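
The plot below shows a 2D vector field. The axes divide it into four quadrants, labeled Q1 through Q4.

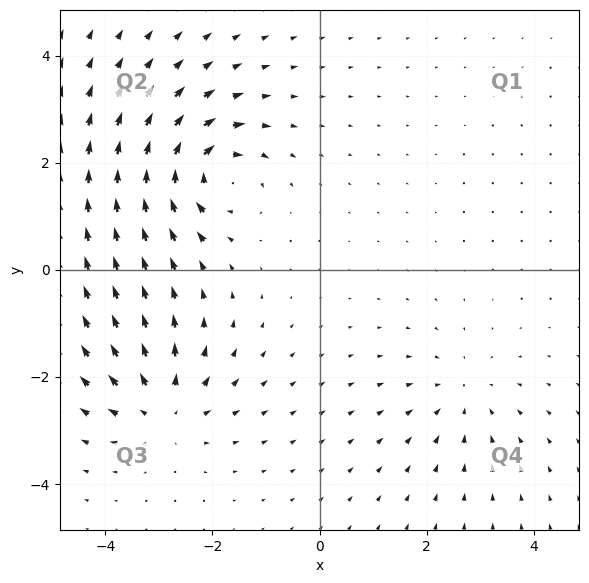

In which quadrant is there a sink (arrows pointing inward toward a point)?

Q4

The sink sits at approximately (2.7, -2.3), which lies in quadrant Q4. The divergence there is about -3, negative as expected for a sink.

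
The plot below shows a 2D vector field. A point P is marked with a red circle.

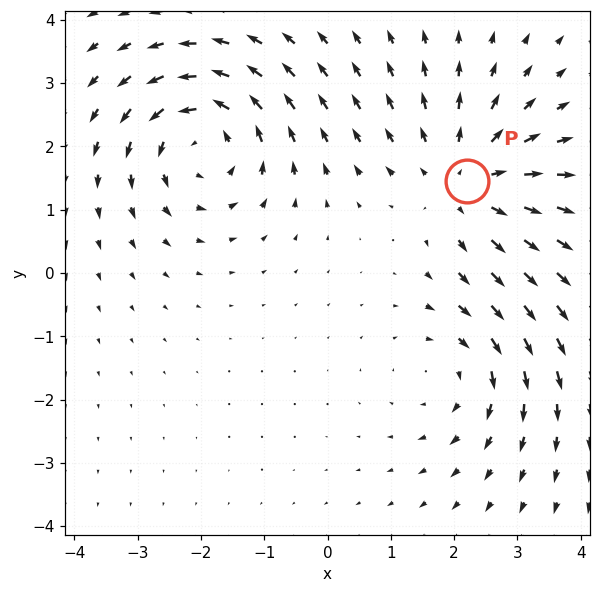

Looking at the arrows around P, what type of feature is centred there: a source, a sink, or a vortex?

source

At P (2.2, 1.5) the arrows spread outward. Divergence about +3, curl ≈0 — positive divergence with near-zero curl is a source.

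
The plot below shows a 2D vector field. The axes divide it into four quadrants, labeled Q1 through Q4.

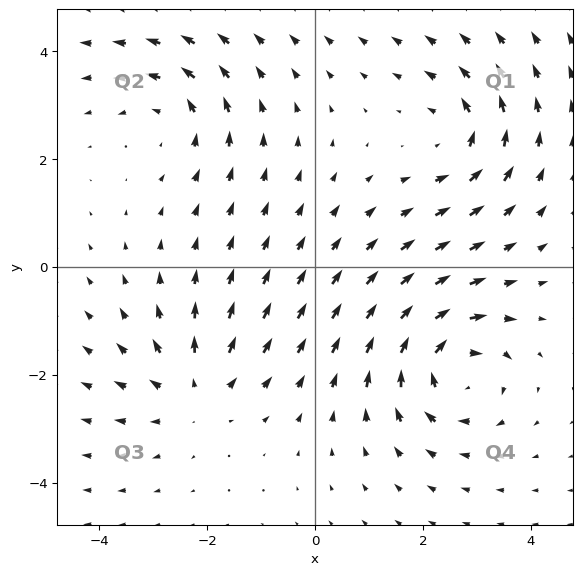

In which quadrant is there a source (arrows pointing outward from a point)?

Q3

The source sits at approximately (-2.2, -2.3), which lies in quadrant Q3. The divergence there is about +3, positive as expected for a source.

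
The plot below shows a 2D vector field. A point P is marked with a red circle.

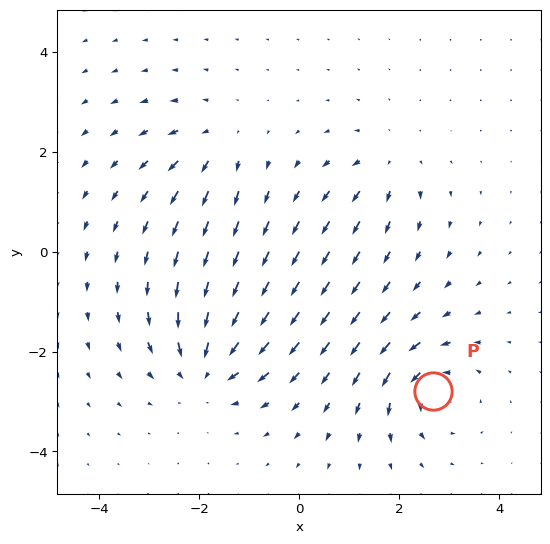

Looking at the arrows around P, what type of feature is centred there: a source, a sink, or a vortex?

vortex

At P (2.7, -2.8) the arrows circulate counterclockwise. Divergence ≈0, curl about +5 — near-zero divergence with nonzero curl is a vortex.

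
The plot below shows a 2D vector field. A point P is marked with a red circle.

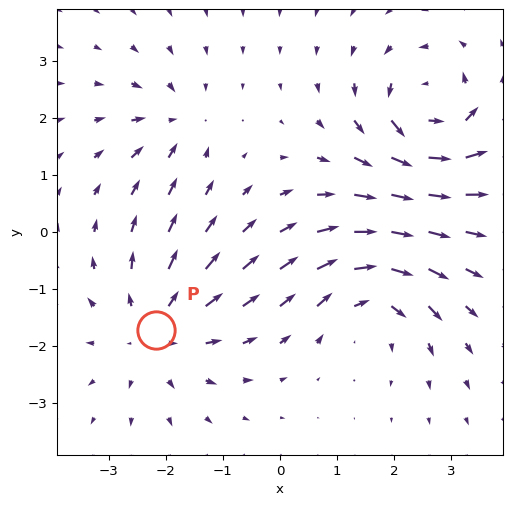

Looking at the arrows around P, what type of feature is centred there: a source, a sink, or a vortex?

source

At P (-2.2, -1.7) the arrows spread outward. Divergence about +4, curl ≈0 — positive divergence with near-zero curl is a source.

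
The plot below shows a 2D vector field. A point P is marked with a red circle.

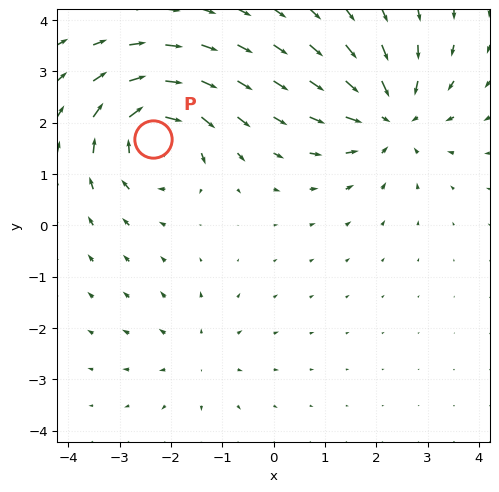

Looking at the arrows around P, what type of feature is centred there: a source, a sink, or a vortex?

vortex

At P (-2.3, 1.7) the arrows circulate clockwise. Divergence ≈0, curl about -7 — near-zero divergence with nonzero curl is a vortex.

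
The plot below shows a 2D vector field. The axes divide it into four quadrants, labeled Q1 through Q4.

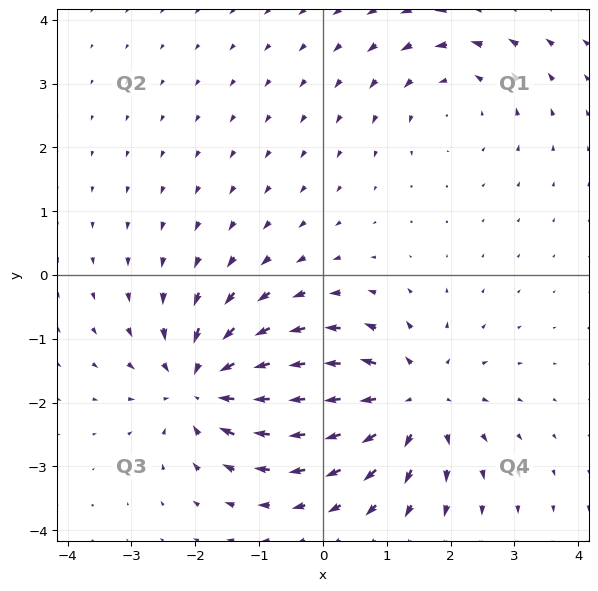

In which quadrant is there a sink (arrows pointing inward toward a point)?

The sink sits at approximately (-1.9, -1.7), which lies in quadrant Q3. The divergence there is about -5, negative as expected for a sink.

Q3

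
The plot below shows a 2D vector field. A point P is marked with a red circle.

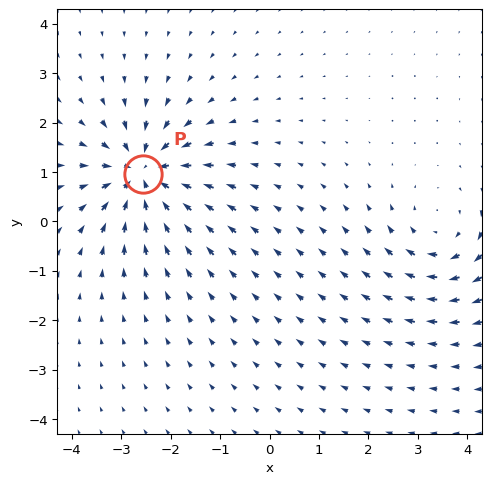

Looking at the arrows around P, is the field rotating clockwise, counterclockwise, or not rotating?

Near P at (-2.6, 1.0) the arrows show no circulation. The curl there is ≈0.

not rotating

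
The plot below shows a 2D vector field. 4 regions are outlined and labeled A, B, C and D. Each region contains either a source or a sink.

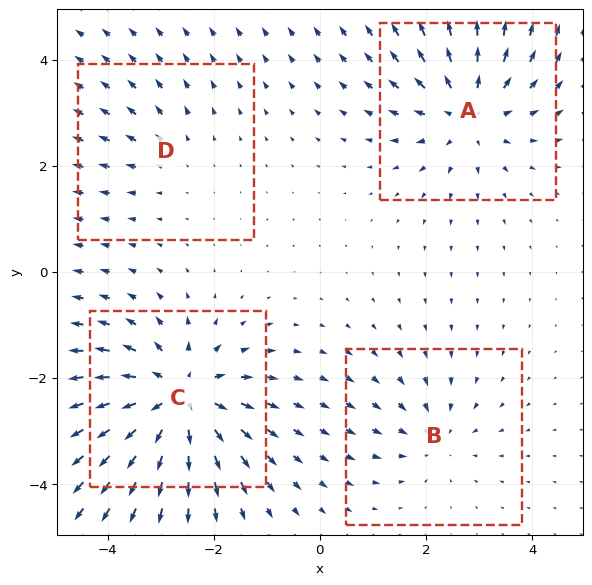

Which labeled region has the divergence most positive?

Divergence at each region's feature centre — A: about +5, B: about -3, C: about +7, D: about +2. Region C is most positive.

C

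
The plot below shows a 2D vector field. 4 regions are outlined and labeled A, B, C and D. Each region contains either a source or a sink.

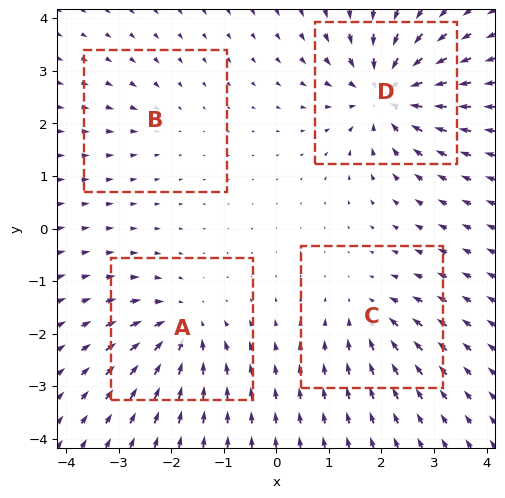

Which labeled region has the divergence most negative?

D

Divergence at each region's feature centre — A: about -6, B: about -2, C: about -4, D: about -8. Region D is most negative.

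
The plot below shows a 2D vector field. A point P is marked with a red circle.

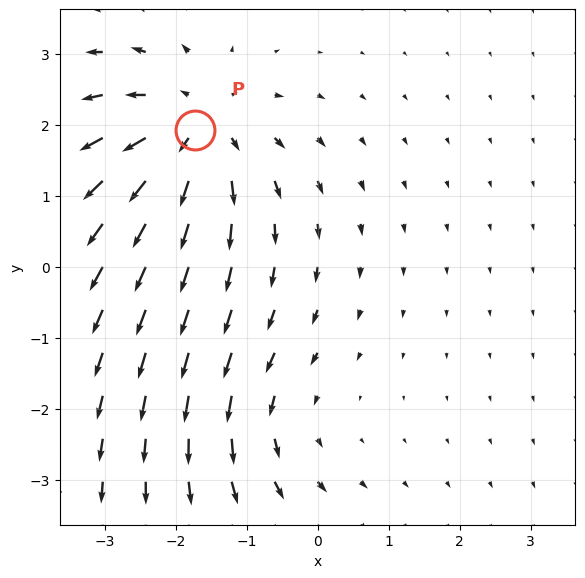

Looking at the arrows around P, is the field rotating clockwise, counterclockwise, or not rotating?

not rotating

Near P at (-1.7, 1.9) the arrows show no circulation. The curl there is ≈0.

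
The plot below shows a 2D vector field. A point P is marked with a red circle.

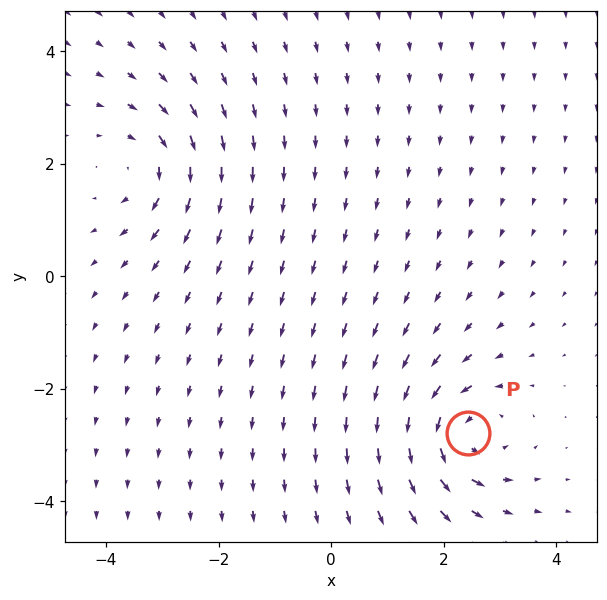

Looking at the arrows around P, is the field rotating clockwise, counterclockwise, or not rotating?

counterclockwise

Near P at (2.4, -2.8) the arrows circulate counterclockwise. The curl (z-component) there is about +4; positive curl means counterclockwise rotation.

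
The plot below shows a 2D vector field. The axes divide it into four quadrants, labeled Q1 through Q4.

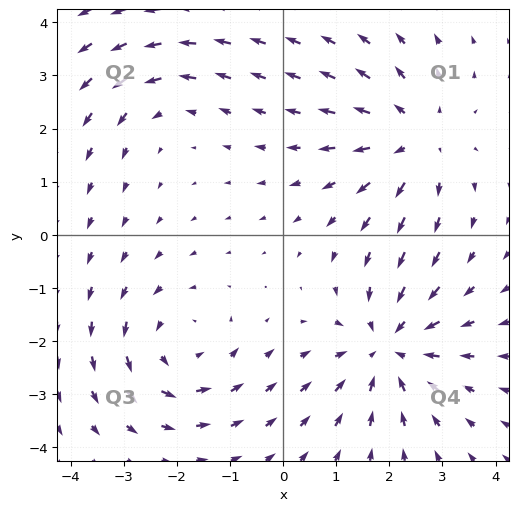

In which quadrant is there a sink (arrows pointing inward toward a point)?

The sink sits at approximately (2.0, -2.1), which lies in quadrant Q4. The divergence there is about -4, negative as expected for a sink.

Q4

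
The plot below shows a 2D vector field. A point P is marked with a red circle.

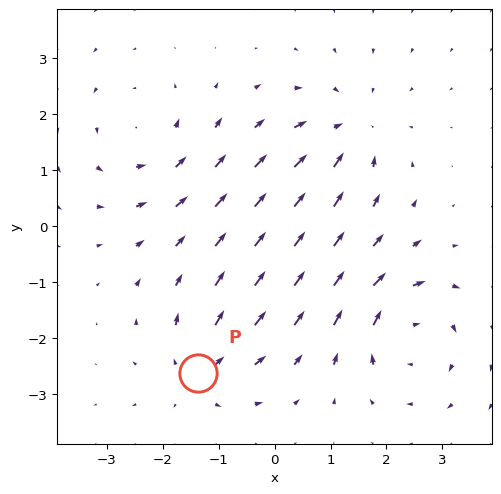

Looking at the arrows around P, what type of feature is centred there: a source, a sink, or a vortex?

At P (-1.4, -2.6) the arrows spread outward. Divergence about +5, curl ≈0 — positive divergence with near-zero curl is a source.

source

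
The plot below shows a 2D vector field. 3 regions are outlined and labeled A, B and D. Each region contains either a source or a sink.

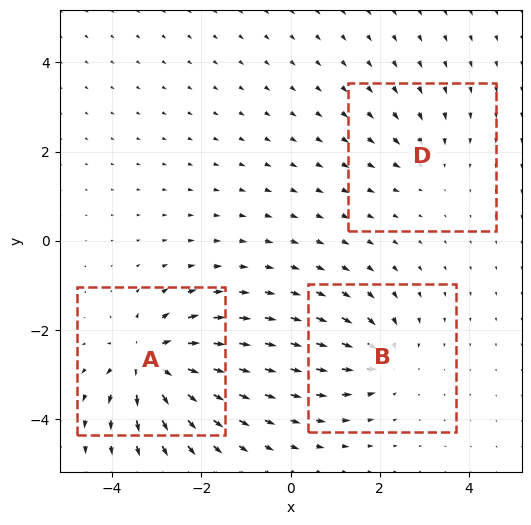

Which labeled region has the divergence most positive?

A

Divergence at each region's feature centre — A: about +6, B: about -4, D: about -2. Region A is most positive.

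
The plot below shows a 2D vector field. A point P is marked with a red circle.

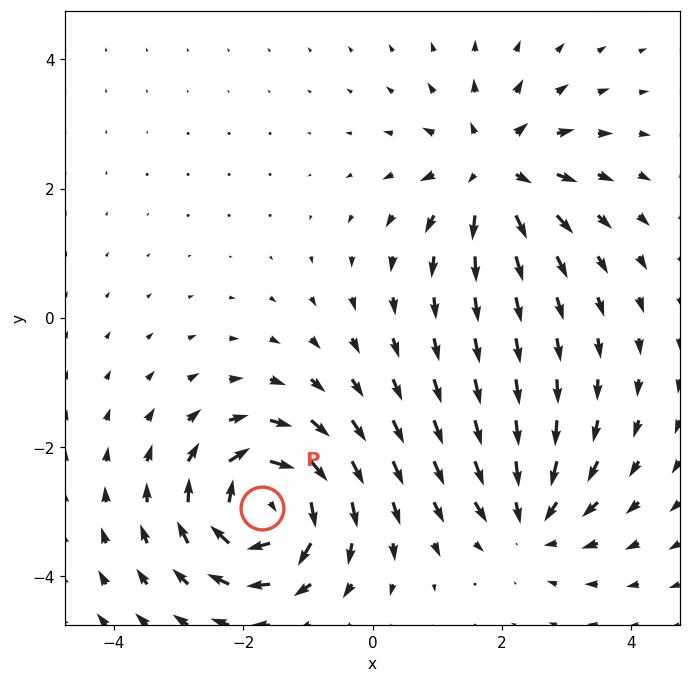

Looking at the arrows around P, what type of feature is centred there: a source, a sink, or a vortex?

vortex

At P (-1.7, -2.9) the arrows circulate clockwise. Divergence ≈0, curl about -7 — near-zero divergence with nonzero curl is a vortex.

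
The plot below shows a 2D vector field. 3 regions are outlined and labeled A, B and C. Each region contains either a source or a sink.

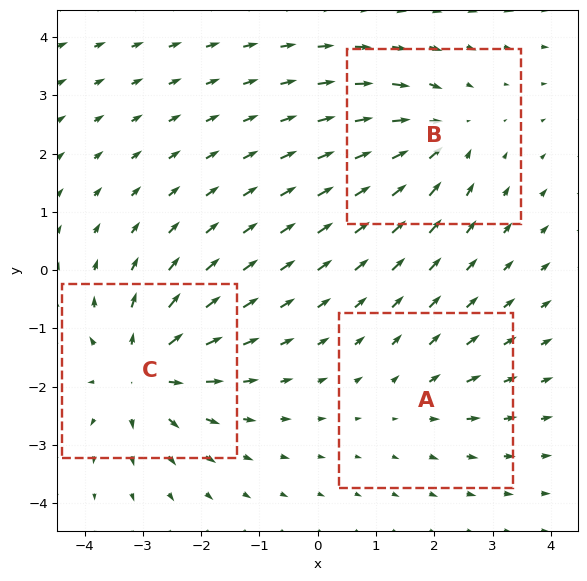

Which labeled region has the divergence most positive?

C

Divergence at each region's feature centre — A: about +2, B: about -3, C: about +5. Region C is most positive.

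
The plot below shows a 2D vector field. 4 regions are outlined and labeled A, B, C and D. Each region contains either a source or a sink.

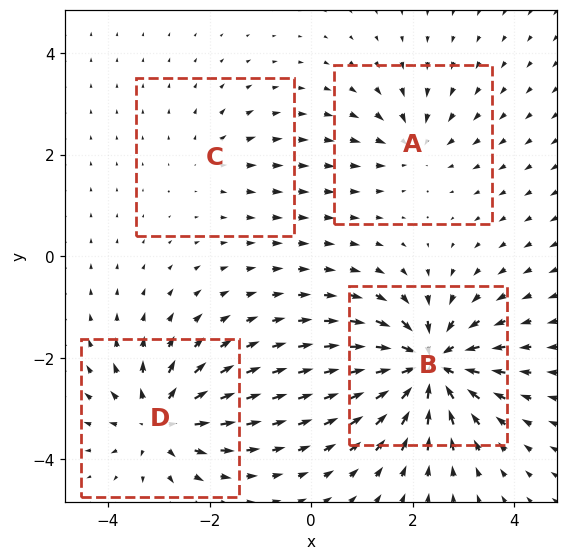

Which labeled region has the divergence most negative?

B

Divergence at each region's feature centre — A: about -4, B: about -9, C: about +2, D: about +6. Region B is most negative.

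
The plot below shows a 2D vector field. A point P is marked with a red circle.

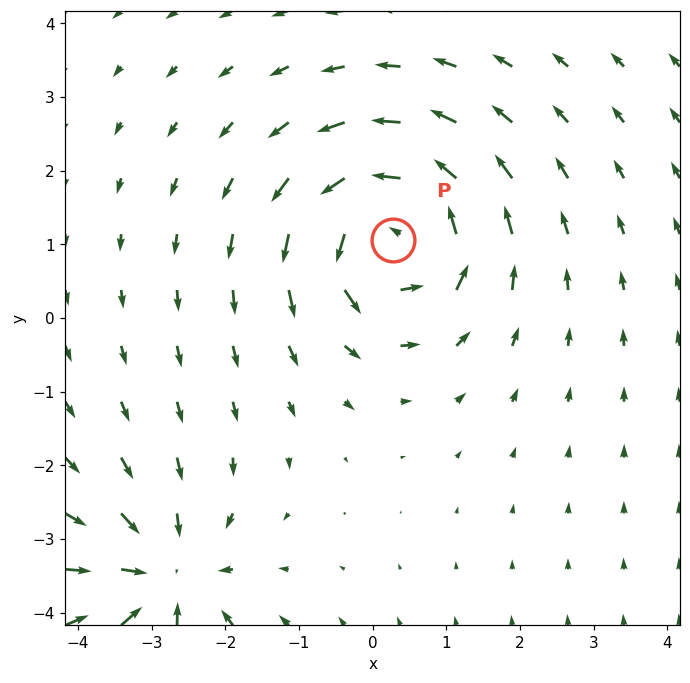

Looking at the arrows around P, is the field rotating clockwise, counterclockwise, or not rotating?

Near P at (0.3, 1.1) the arrows circulate counterclockwise. The curl (z-component) there is about +5; positive curl means counterclockwise rotation.

counterclockwise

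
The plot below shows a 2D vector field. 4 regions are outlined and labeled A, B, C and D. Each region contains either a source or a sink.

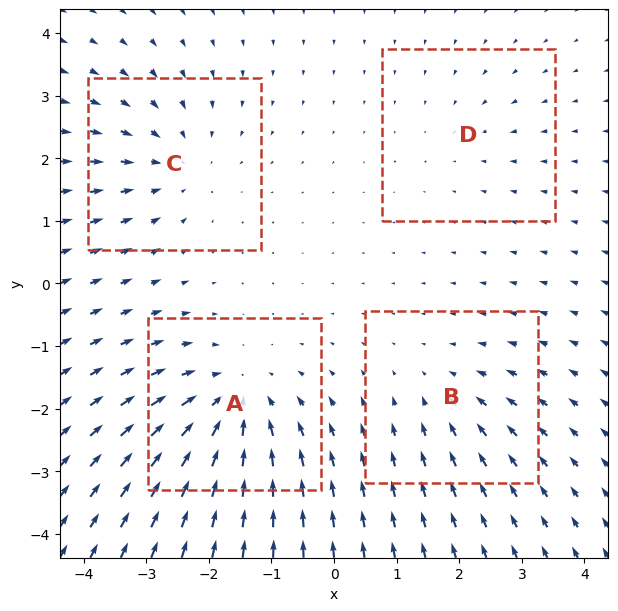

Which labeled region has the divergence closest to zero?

D

Divergence at each region's feature centre — A: about -6, B: about -3, C: about -4, D: about -2. Region D is closest to zero.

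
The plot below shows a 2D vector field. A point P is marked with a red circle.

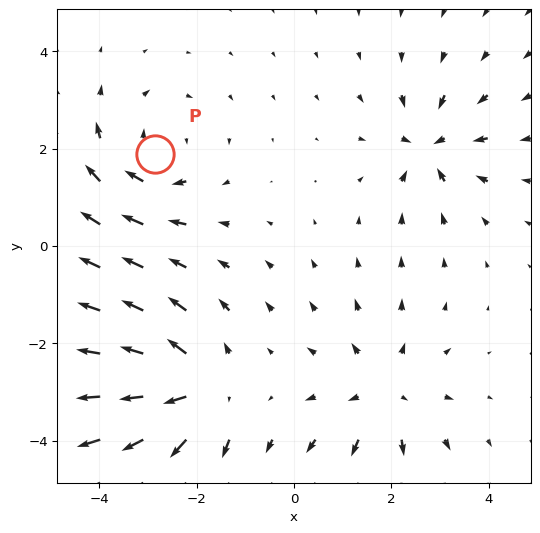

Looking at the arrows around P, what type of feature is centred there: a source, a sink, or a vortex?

vortex

At P (-2.8, 1.9) the arrows circulate clockwise. Divergence ≈0, curl about -4 — near-zero divergence with nonzero curl is a vortex.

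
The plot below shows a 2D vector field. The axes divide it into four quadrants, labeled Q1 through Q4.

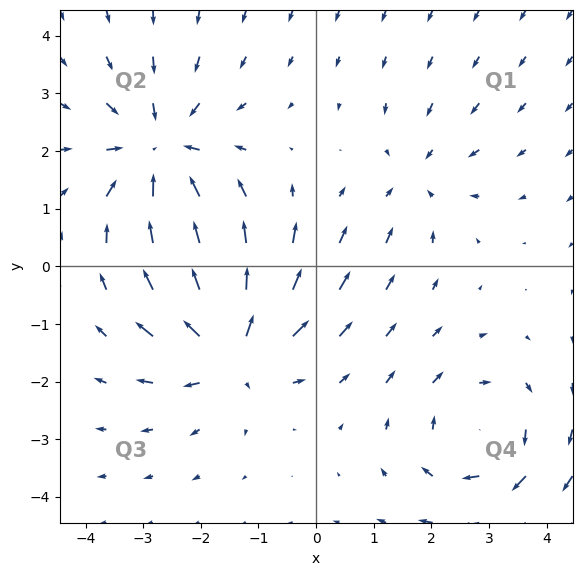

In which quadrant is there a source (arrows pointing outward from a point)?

The source sits at approximately (-1.5, -1.4), which lies in quadrant Q3. The divergence there is about +6, positive as expected for a source.

Q3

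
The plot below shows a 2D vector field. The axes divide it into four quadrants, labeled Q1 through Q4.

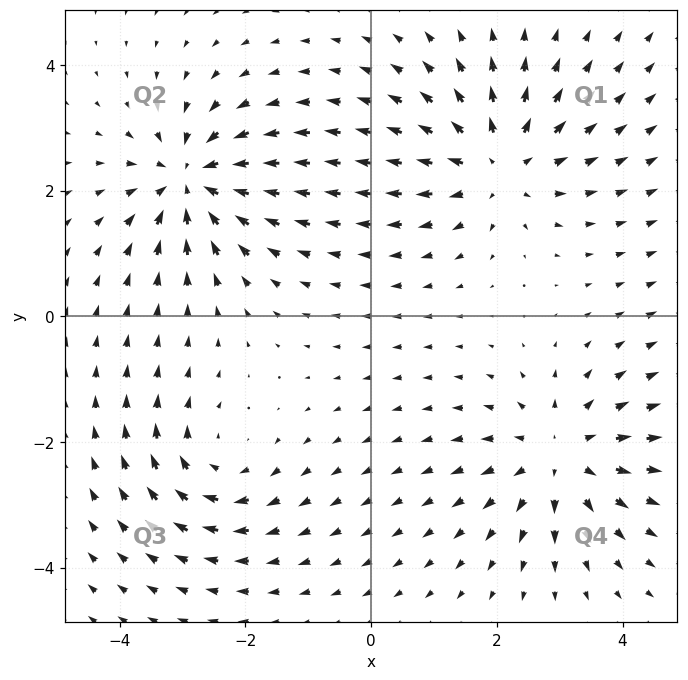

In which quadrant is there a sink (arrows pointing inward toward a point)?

The sink sits at approximately (-2.9, 2.2), which lies in quadrant Q2. The divergence there is about -6, negative as expected for a sink.

Q2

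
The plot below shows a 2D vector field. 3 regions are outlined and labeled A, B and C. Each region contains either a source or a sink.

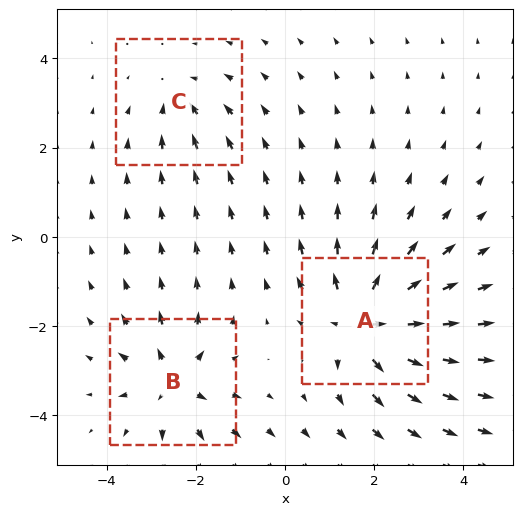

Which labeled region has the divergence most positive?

A

Divergence at each region's feature centre — A: about +6, B: about +4, C: about -2. Region A is most positive.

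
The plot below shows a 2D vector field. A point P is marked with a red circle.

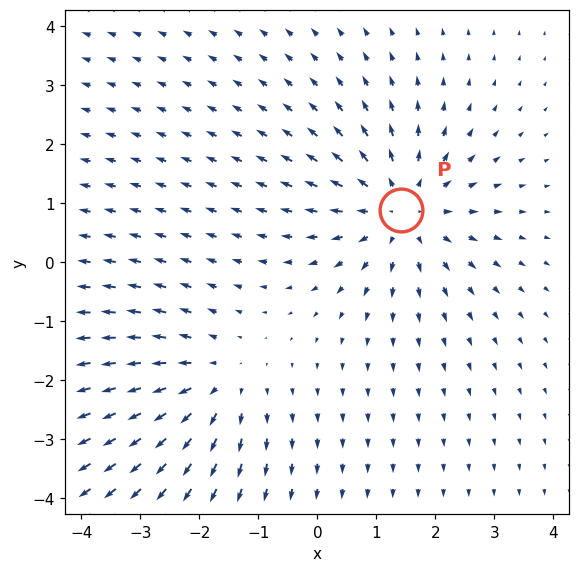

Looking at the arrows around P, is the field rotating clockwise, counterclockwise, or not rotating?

not rotating

Near P at (1.4, 0.9) the arrows show no circulation. The curl there is ≈0.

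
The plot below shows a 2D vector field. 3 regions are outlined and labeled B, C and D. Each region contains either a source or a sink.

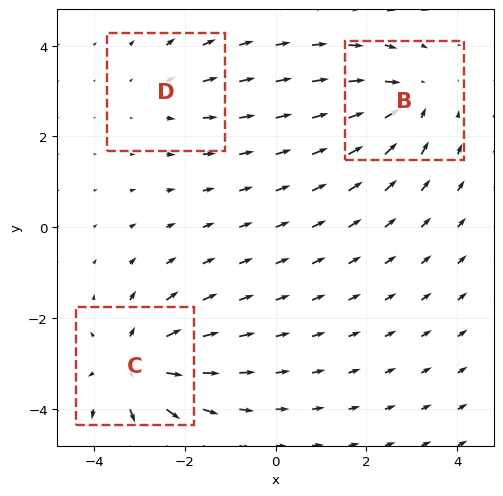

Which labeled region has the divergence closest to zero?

D

Divergence at each region's feature centre — B: about -3, C: about +4, D: about +2. Region D is closest to zero.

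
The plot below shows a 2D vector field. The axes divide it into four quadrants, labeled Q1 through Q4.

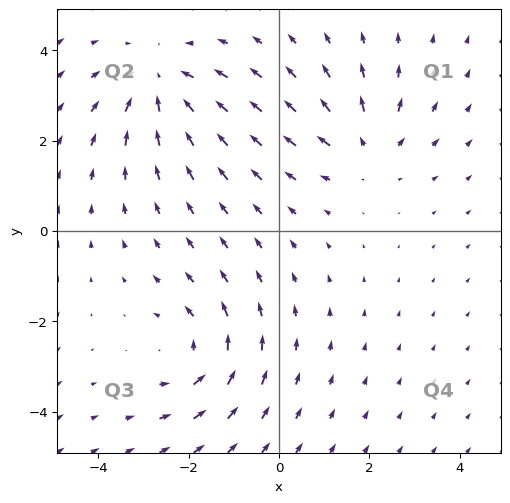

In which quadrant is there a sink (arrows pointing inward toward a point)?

The sink sits at approximately (-2.6, 3.3), which lies in quadrant Q2. The divergence there is about -3, negative as expected for a sink.

Q2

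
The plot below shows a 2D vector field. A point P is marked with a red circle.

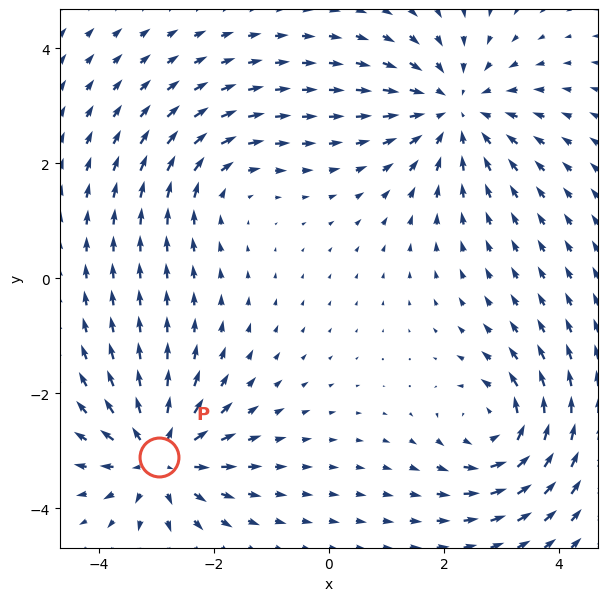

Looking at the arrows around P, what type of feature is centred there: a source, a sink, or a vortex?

source

At P (-3.0, -3.1) the arrows spread outward. Divergence about +6, curl ≈0 — positive divergence with near-zero curl is a source.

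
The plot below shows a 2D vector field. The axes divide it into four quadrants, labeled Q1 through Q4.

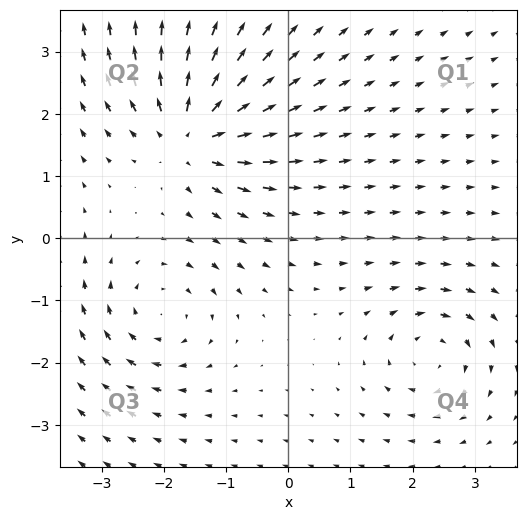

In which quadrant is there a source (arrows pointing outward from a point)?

Q2

The source sits at approximately (-1.5, 1.7), which lies in quadrant Q2. The divergence there is about +5, positive as expected for a source.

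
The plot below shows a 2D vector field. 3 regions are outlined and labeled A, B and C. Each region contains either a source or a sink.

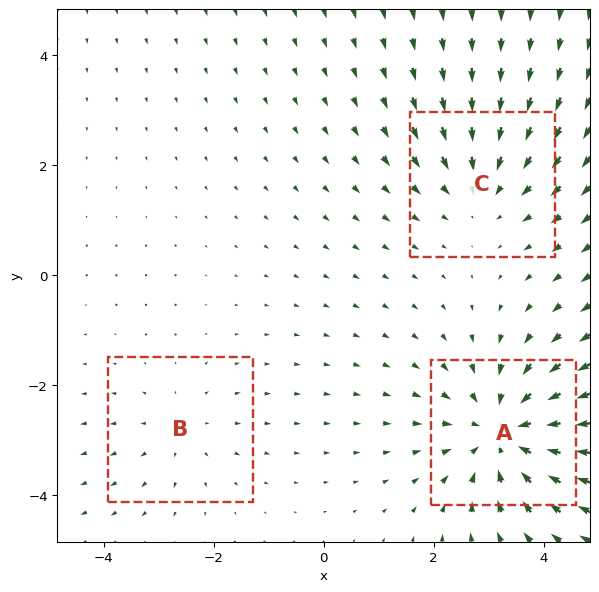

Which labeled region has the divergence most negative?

A

Divergence at each region's feature centre — A: about -4, B: about +2, C: about -3. Region A is most negative.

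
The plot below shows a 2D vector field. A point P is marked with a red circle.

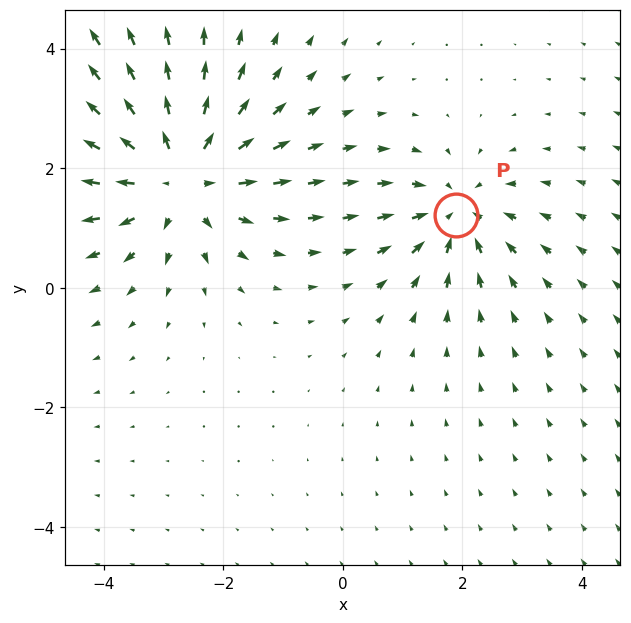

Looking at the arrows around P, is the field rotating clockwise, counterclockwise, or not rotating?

Near P at (1.9, 1.2) the arrows show no circulation. The curl there is ≈0.

not rotating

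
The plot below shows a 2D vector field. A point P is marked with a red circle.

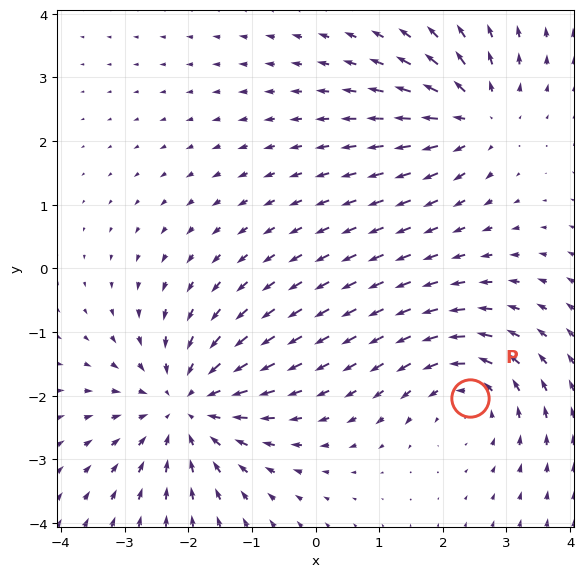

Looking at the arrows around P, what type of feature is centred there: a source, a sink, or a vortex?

At P (2.4, -2.0) the arrows circulate counterclockwise. Divergence ≈0, curl about +4 — near-zero divergence with nonzero curl is a vortex.

vortex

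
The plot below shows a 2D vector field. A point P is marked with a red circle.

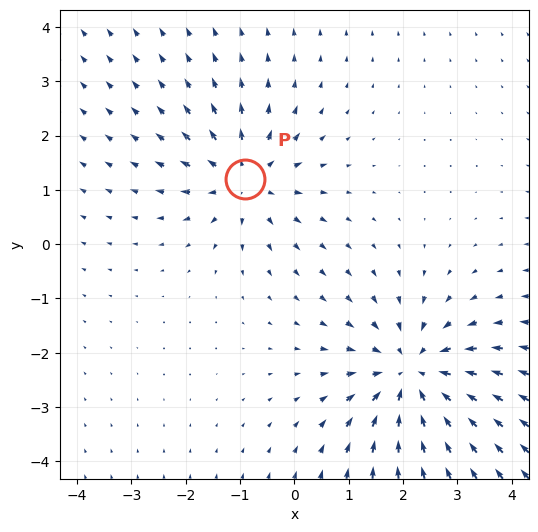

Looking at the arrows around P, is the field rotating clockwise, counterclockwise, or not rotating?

Near P at (-0.9, 1.2) the arrows show no circulation. The curl there is ≈0.

not rotating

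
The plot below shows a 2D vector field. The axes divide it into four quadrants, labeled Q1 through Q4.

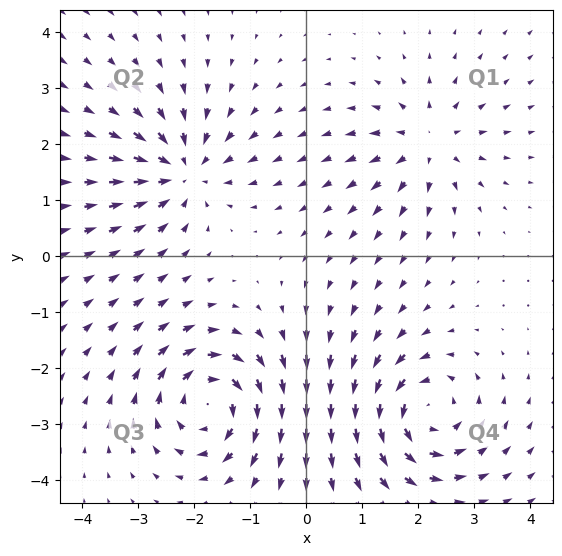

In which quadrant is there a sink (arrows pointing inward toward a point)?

Q2

The sink sits at approximately (-2.2, 1.5), which lies in quadrant Q2. The divergence there is about -4, negative as expected for a sink.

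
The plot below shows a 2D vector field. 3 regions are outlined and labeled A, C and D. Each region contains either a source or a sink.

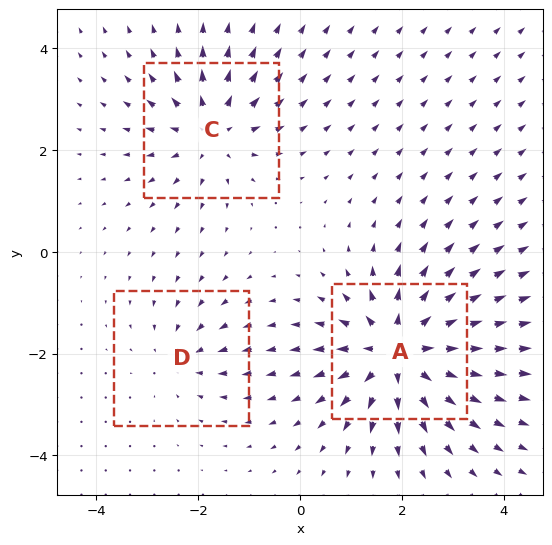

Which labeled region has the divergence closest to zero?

D

Divergence at each region's feature centre — A: about +6, C: about +4, D: about -2. Region D is closest to zero.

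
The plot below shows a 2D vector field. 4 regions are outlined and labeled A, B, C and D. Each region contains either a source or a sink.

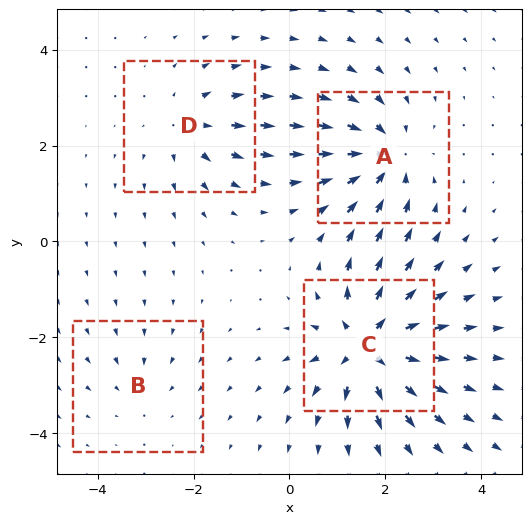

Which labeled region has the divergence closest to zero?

Divergence at each region's feature centre — A: about -6, B: about -2, C: about +8, D: about +4. Region B is closest to zero.

B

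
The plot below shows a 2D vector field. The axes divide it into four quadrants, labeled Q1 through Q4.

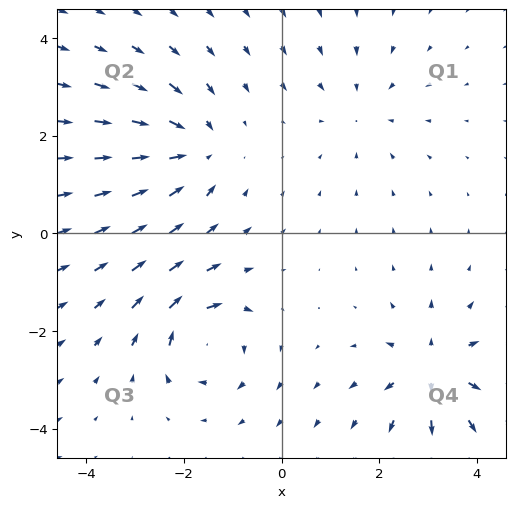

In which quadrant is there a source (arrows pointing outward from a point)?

The source sits at approximately (3.1, -2.8), which lies in quadrant Q4. The divergence there is about +6, positive as expected for a source.

Q4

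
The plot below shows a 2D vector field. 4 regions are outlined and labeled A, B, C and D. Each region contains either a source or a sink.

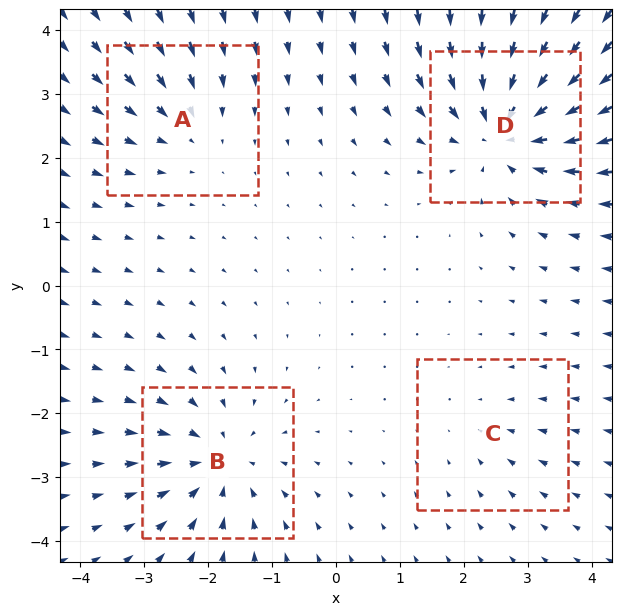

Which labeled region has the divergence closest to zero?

C

Divergence at each region's feature centre — A: about -4, B: about -6, C: about -2, D: about -8. Region C is closest to zero.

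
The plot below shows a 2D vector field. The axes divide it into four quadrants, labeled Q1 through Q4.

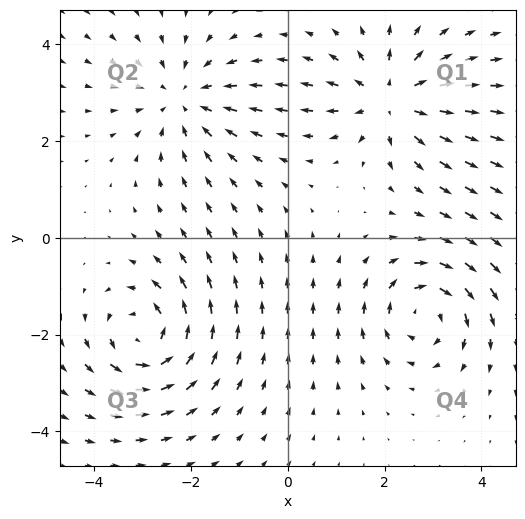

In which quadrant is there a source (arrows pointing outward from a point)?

Q1

The source sits at approximately (2.1, 2.9), which lies in quadrant Q1. The divergence there is about +5, positive as expected for a source.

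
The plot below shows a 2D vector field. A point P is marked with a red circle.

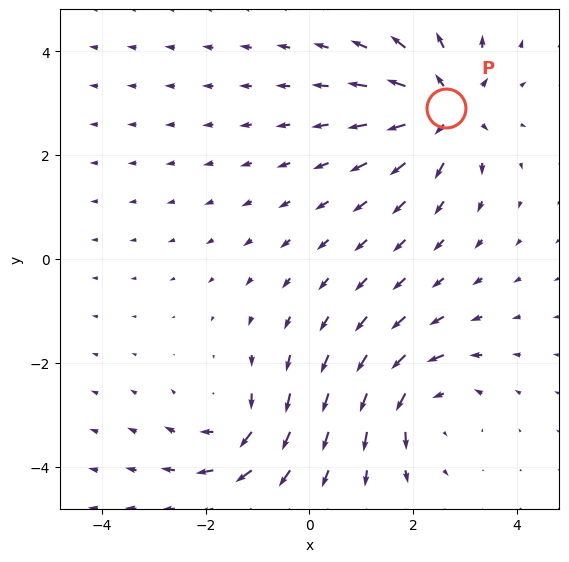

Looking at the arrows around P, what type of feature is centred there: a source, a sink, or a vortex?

source

At P (2.6, 2.9) the arrows spread outward. Divergence about +5, curl ≈0 — positive divergence with near-zero curl is a source.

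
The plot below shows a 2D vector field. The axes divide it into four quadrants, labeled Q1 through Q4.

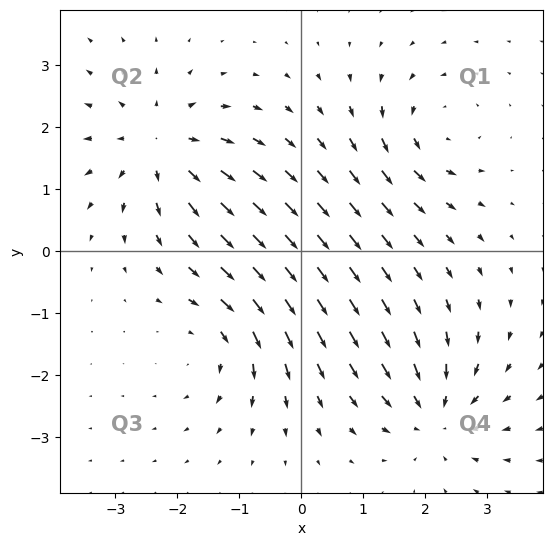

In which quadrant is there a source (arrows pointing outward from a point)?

Q2

The source sits at approximately (-2.3, 1.7), which lies in quadrant Q2. The divergence there is about +4, positive as expected for a source.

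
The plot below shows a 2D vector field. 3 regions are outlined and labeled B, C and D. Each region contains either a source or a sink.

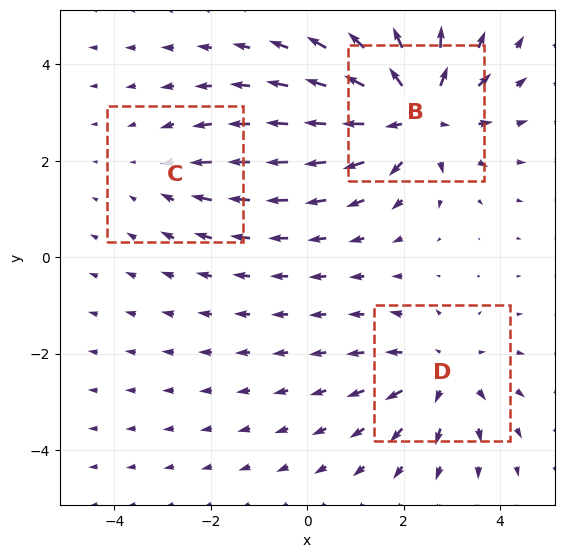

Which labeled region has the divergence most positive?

B

Divergence at each region's feature centre — B: about +5, C: about -2, D: about +3. Region B is most positive.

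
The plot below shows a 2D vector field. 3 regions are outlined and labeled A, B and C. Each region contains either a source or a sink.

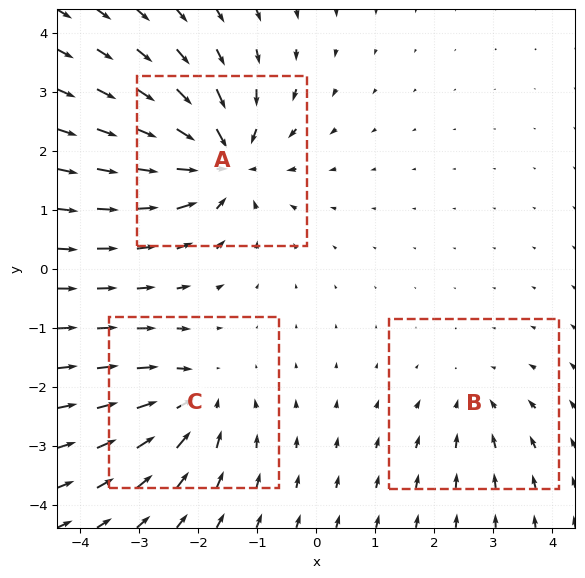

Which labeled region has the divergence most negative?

Divergence at each region's feature centre — A: about -5, B: about -2, C: about -3. Region A is most negative.

A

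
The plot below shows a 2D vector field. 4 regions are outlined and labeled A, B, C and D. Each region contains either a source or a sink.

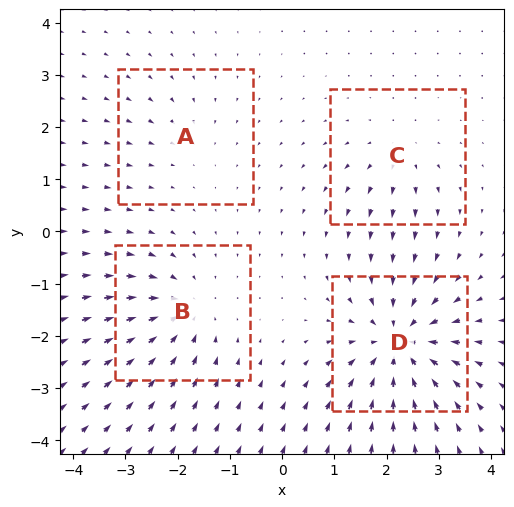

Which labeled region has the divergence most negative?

D

Divergence at each region's feature centre — A: about -2, B: about -5, C: about +4, D: about -8. Region D is most negative.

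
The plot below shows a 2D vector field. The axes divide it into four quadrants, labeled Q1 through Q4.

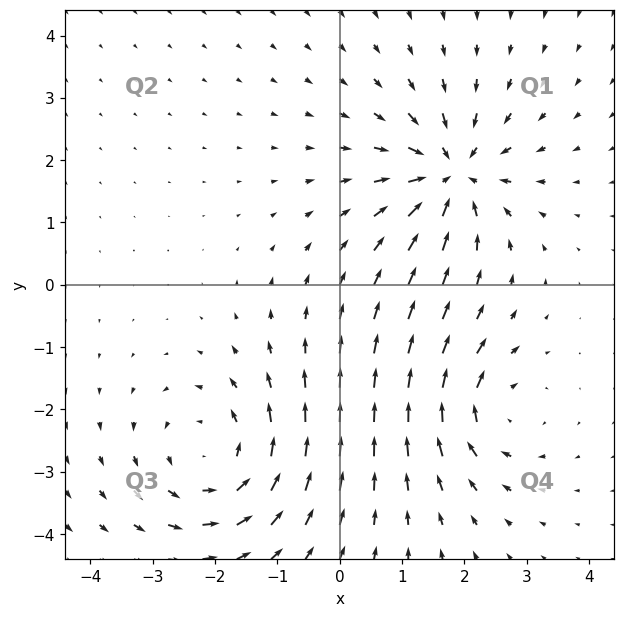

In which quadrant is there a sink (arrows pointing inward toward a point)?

Q1

The sink sits at approximately (1.8, 1.8), which lies in quadrant Q1. The divergence there is about -6, negative as expected for a sink.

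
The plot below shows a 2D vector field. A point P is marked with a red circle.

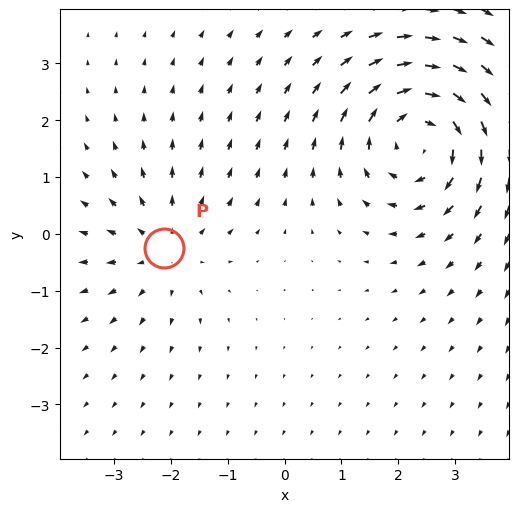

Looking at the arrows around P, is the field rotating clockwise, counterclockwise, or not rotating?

not rotating

Near P at (-2.1, -0.2) the arrows show no circulation. The curl there is ≈0.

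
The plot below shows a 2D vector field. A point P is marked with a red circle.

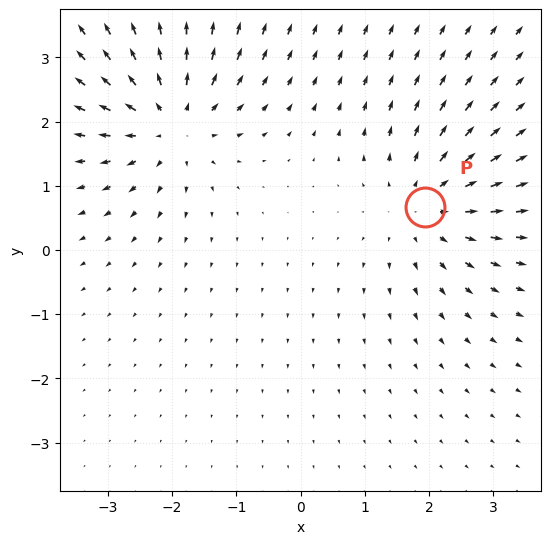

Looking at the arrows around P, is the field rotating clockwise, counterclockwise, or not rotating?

Near P at (1.9, 0.7) the arrows show no circulation. The curl there is ≈0.

not rotating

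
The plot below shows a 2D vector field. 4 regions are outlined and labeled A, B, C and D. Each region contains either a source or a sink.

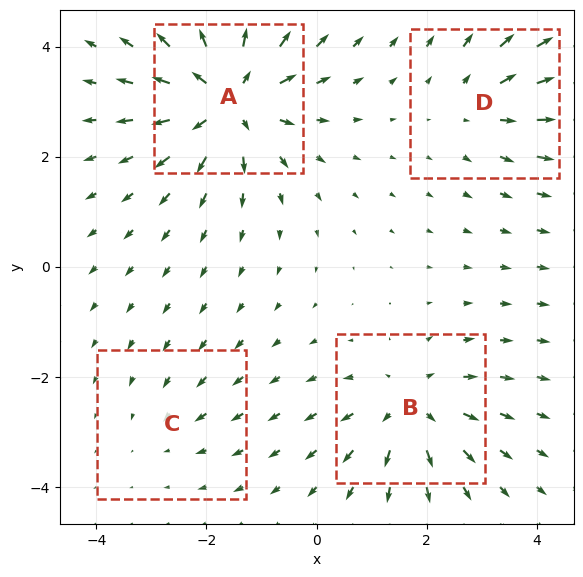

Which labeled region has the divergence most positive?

Divergence at each region's feature centre — A: about +7, B: about +5, C: about -2, D: about +3. Region A is most positive.

A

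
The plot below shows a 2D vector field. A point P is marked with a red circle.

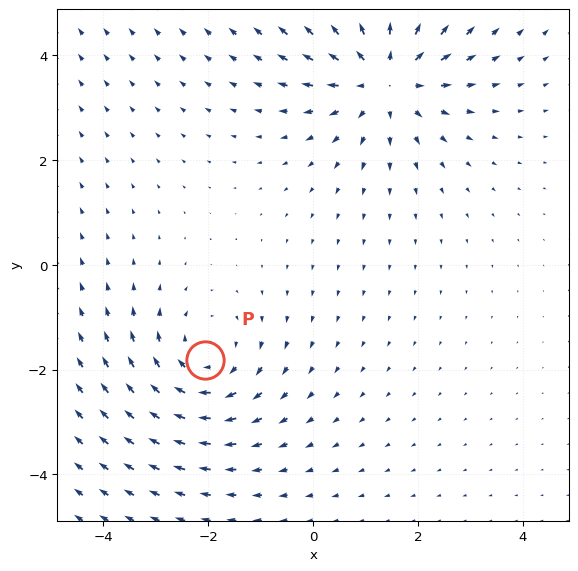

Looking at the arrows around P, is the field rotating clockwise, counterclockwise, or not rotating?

Near P at (-2.1, -1.8) the arrows circulate clockwise. The curl (z-component) there is about -3; negative curl means clockwise rotation.

clockwise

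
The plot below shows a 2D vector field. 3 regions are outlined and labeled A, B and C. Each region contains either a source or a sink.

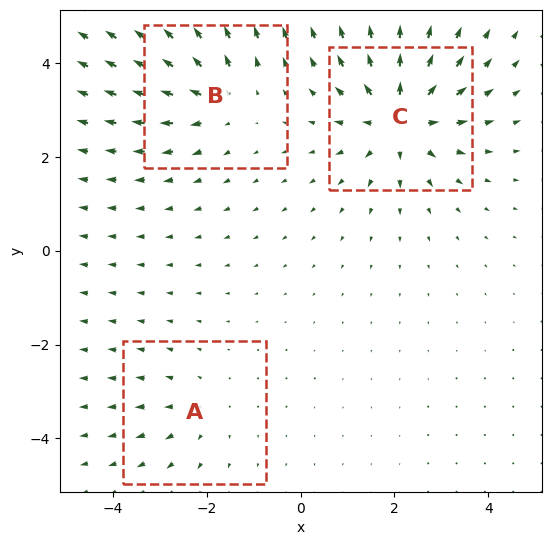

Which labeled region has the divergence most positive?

C

Divergence at each region's feature centre — A: about +2, B: about +3, C: about +5. Region C is most positive.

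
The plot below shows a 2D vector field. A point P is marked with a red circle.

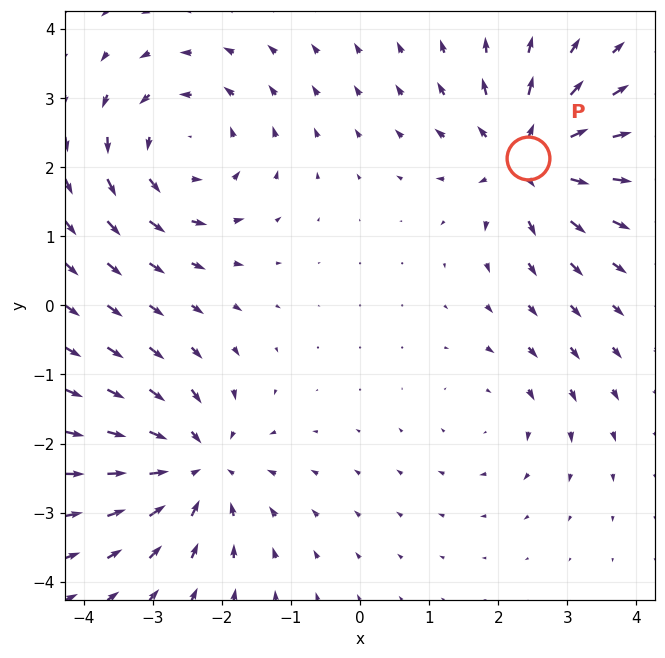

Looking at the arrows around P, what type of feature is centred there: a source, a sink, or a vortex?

At P (2.4, 2.1) the arrows spread outward. Divergence about +6, curl ≈0 — positive divergence with near-zero curl is a source.

source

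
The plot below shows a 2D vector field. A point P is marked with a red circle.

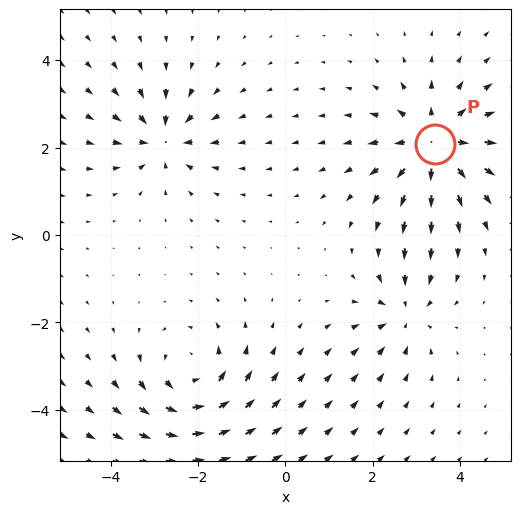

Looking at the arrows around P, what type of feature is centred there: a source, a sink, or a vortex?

source

At P (3.4, 2.1) the arrows spread outward. Divergence about +5, curl ≈0 — positive divergence with near-zero curl is a source.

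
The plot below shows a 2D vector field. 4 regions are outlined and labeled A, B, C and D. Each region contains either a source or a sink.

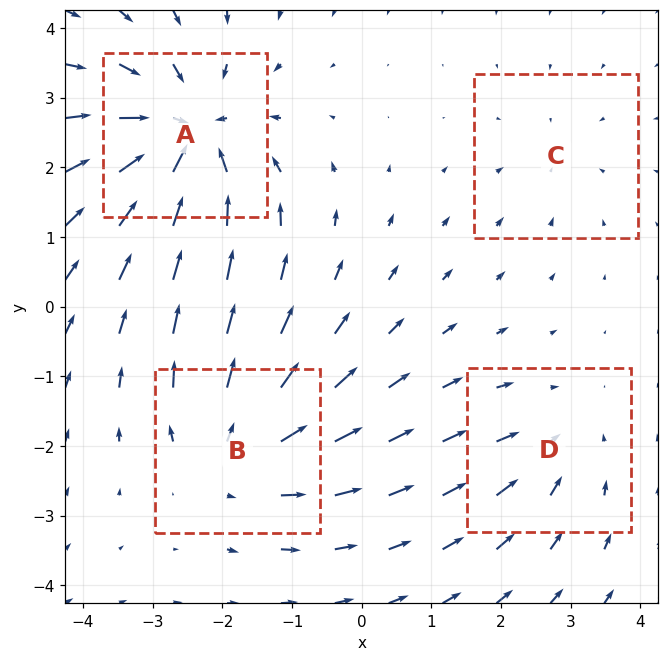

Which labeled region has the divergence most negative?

Divergence at each region's feature centre — A: about -7, B: about +5, C: about -2, D: about -3. Region A is most negative.

A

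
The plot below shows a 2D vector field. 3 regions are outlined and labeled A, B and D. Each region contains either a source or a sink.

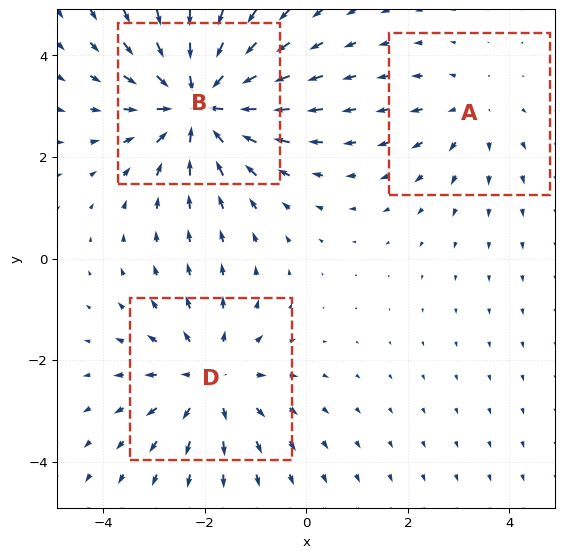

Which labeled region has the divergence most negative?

Divergence at each region's feature centre — A: about +2, B: about -5, D: about +3. Region B is most negative.

B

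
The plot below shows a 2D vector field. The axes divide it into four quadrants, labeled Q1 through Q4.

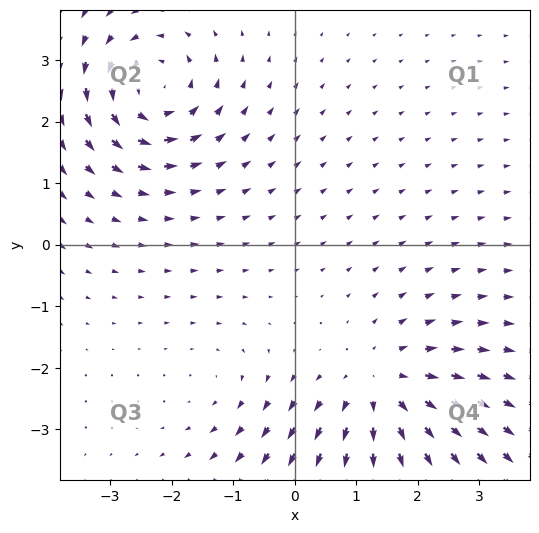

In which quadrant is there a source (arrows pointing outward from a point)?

The source sits at approximately (1.4, -2.3), which lies in quadrant Q4. The divergence there is about +4, positive as expected for a source.

Q4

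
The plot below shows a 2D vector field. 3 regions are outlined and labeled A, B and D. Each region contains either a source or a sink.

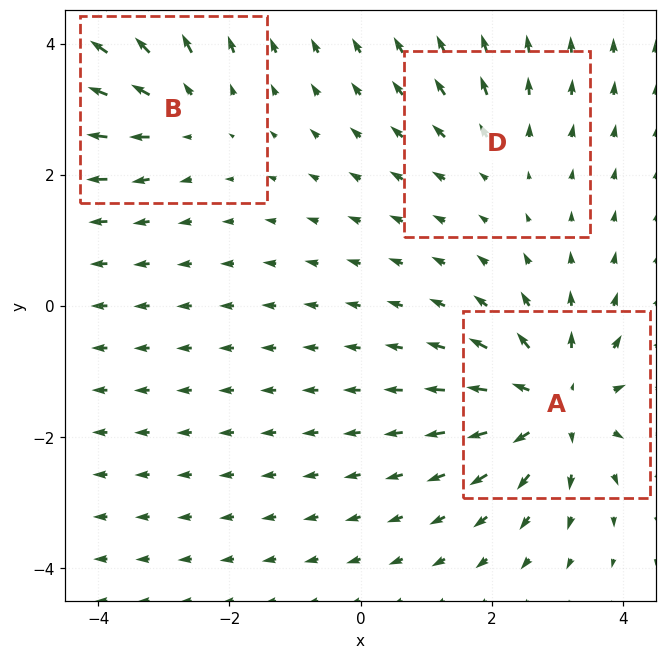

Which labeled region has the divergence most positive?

A

Divergence at each region's feature centre — A: about +5, B: about +3, D: about +2. Region A is most positive.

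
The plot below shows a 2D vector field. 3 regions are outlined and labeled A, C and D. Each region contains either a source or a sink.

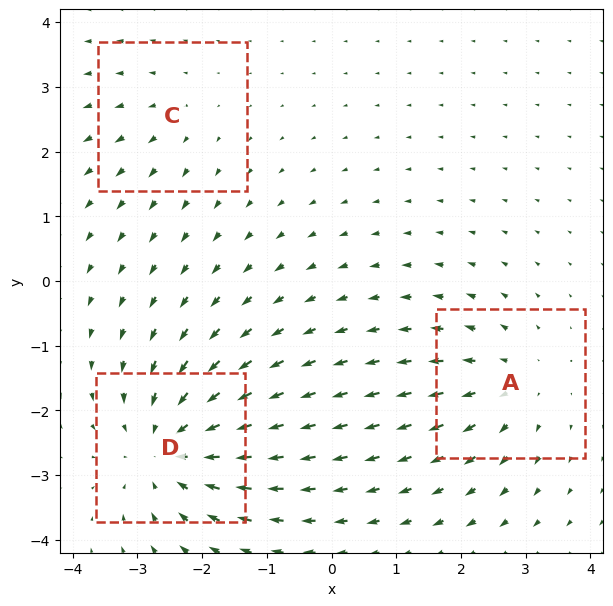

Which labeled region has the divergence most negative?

D

Divergence at each region's feature centre — A: about +3, C: about +2, D: about -4. Region D is most negative.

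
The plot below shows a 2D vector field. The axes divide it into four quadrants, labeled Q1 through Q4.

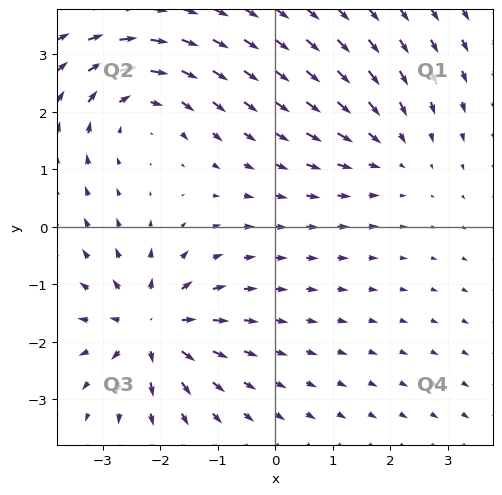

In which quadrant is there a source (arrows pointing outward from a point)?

The source sits at approximately (-2.2, -1.8), which lies in quadrant Q3. The divergence there is about +5, positive as expected for a source.

Q3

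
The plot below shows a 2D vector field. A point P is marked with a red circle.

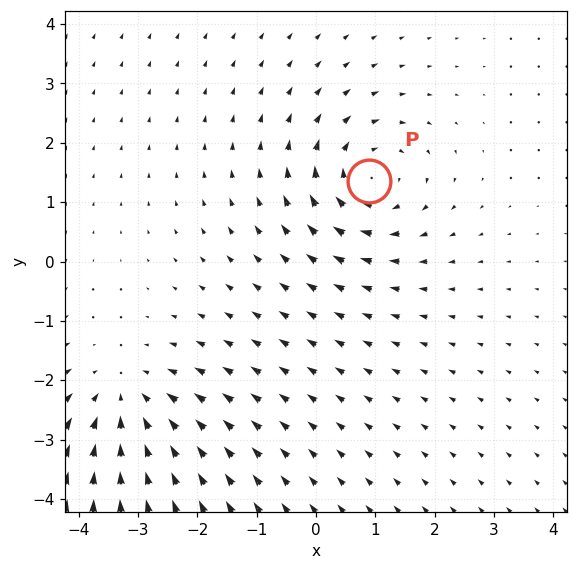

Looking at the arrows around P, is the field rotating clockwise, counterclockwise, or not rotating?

Near P at (0.9, 1.4) the arrows circulate clockwise. The curl (z-component) there is about -5; negative curl means clockwise rotation.

clockwise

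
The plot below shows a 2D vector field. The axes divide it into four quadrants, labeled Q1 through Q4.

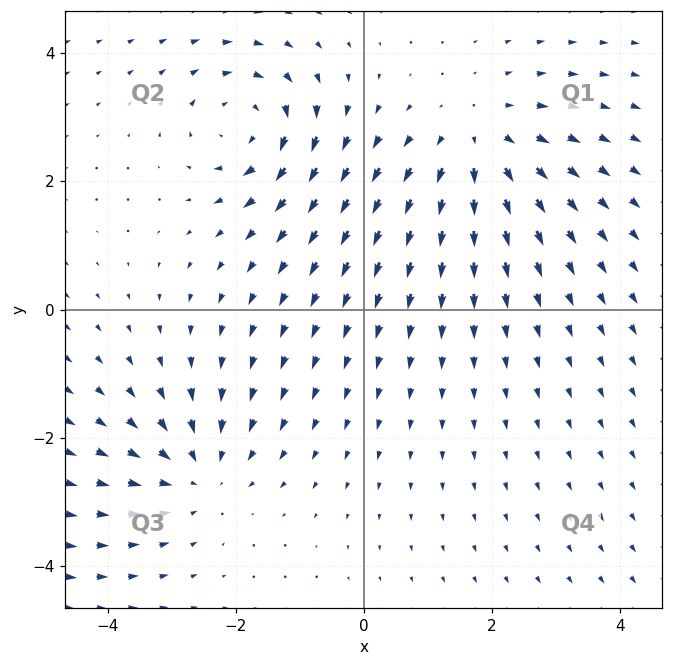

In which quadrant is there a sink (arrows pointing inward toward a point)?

The sink sits at approximately (-2.6, -2.5), which lies in quadrant Q3. The divergence there is about -3, negative as expected for a sink.

Q3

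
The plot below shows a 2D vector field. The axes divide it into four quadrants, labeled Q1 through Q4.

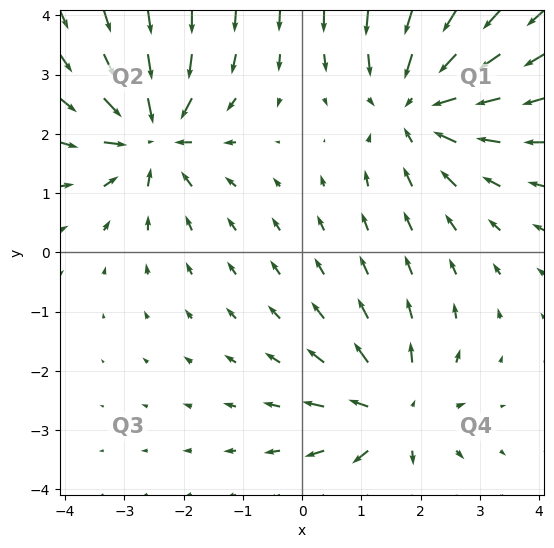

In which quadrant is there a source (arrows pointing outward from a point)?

The source sits at approximately (1.6, -2.7), which lies in quadrant Q4. The divergence there is about +3, positive as expected for a source.

Q4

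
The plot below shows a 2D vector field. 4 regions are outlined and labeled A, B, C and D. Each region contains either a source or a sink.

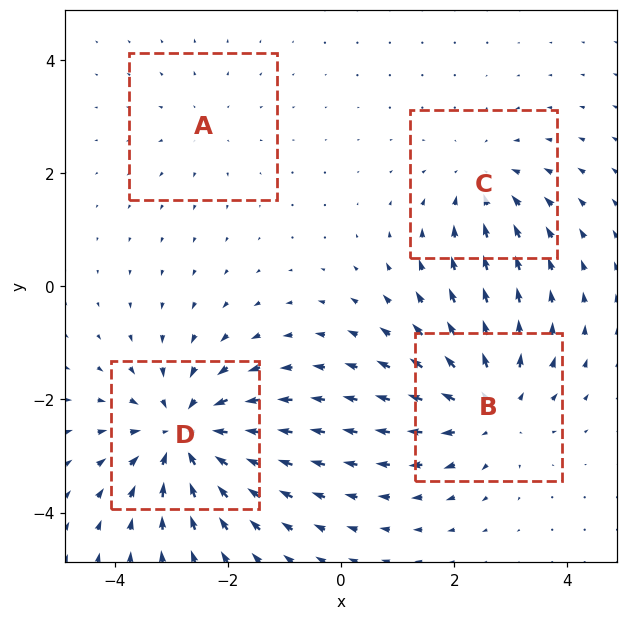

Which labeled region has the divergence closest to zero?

Divergence at each region's feature centre — A: about +2, B: about +5, C: about -3, D: about -6. Region A is closest to zero.

A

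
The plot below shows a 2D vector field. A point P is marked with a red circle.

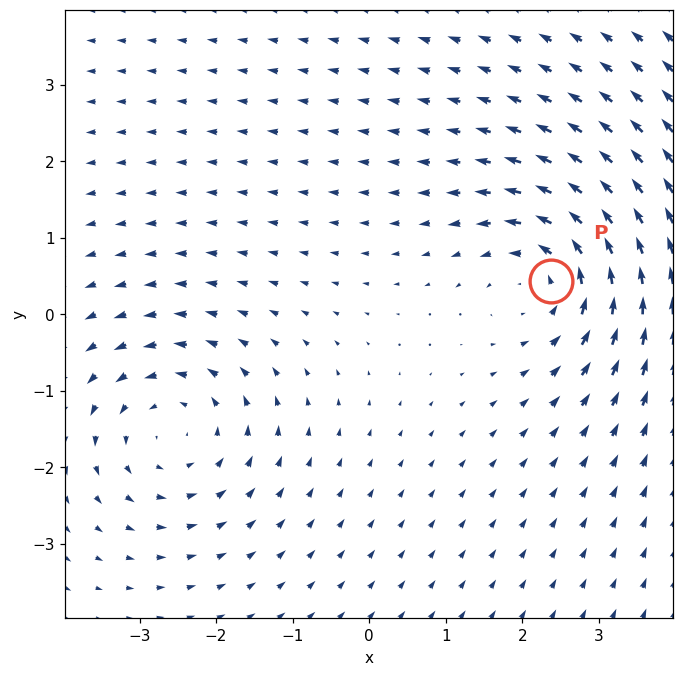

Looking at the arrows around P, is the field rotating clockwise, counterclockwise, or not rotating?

Near P at (2.4, 0.4) the arrows circulate counterclockwise. The curl (z-component) there is about +5; positive curl means counterclockwise rotation.

counterclockwise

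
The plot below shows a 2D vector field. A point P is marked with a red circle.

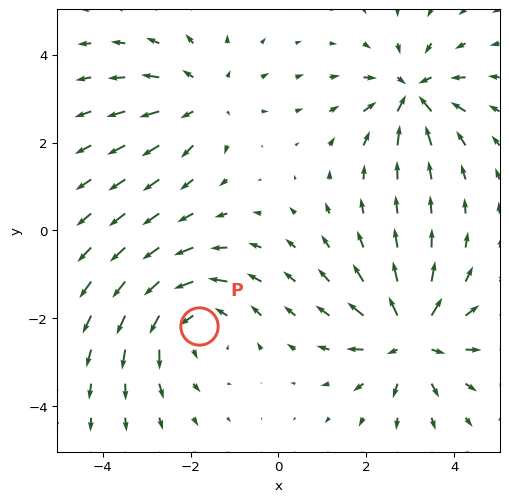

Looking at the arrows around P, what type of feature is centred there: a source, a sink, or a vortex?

At P (-1.8, -2.2) the arrows circulate counterclockwise. Divergence ≈0, curl about +3 — near-zero divergence with nonzero curl is a vortex.

vortex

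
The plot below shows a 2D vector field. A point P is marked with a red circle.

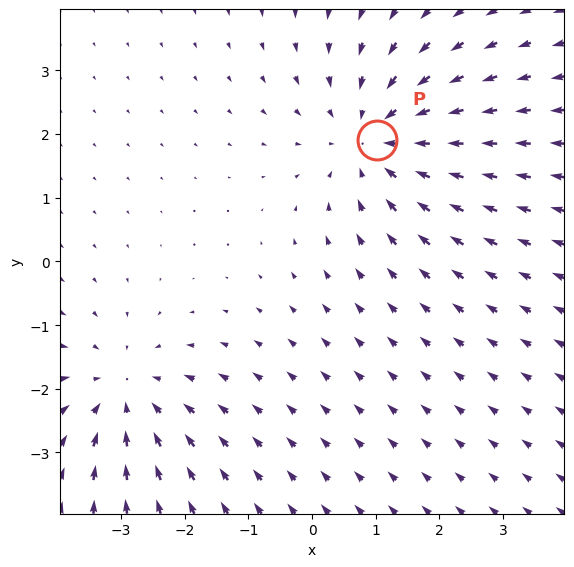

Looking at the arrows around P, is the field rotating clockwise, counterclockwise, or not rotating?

not rotating

Near P at (1.0, 1.9) the arrows show no circulation. The curl there is ≈0.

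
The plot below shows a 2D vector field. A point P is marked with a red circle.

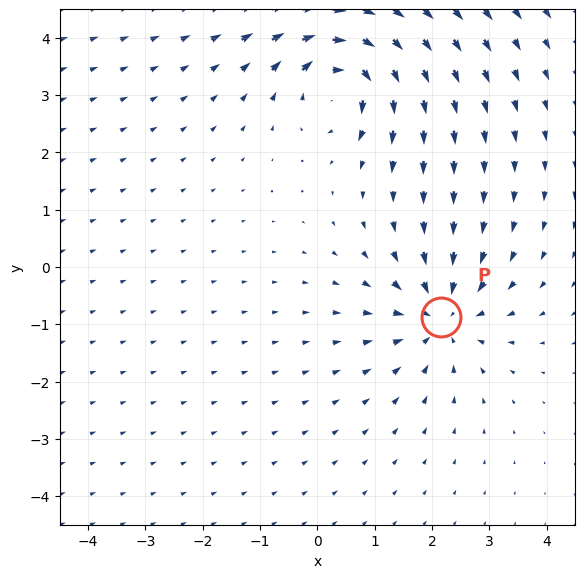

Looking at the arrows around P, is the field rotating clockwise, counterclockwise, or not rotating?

Near P at (2.2, -0.9) the arrows show no circulation. The curl there is ≈0.

not rotating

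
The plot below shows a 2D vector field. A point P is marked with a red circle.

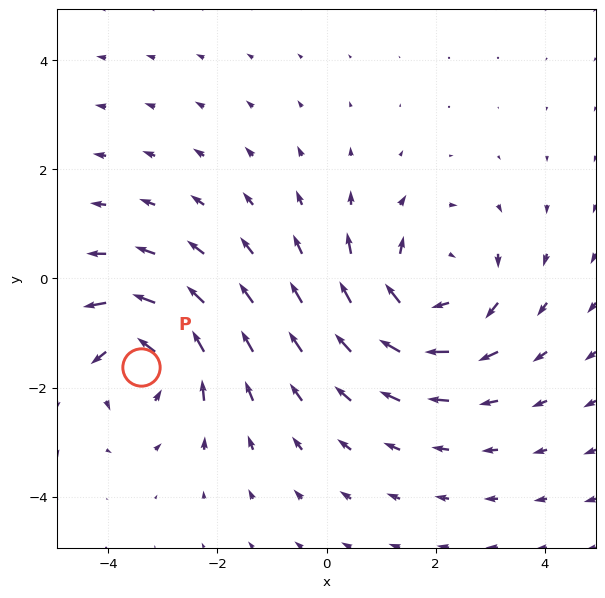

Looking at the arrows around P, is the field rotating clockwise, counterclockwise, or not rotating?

counterclockwise

Near P at (-3.4, -1.6) the arrows circulate counterclockwise. The curl (z-component) there is about +3; positive curl means counterclockwise rotation.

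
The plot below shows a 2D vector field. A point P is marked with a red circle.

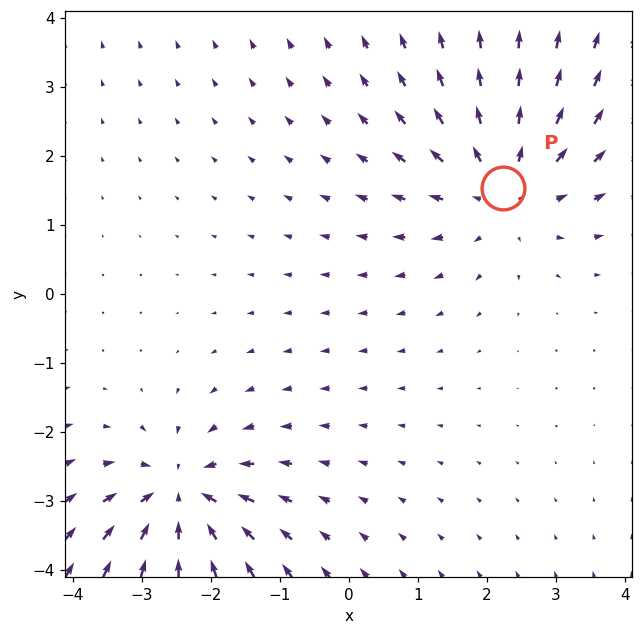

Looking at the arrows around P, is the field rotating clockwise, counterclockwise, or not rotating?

not rotating

Near P at (2.2, 1.5) the arrows show no circulation. The curl there is ≈0.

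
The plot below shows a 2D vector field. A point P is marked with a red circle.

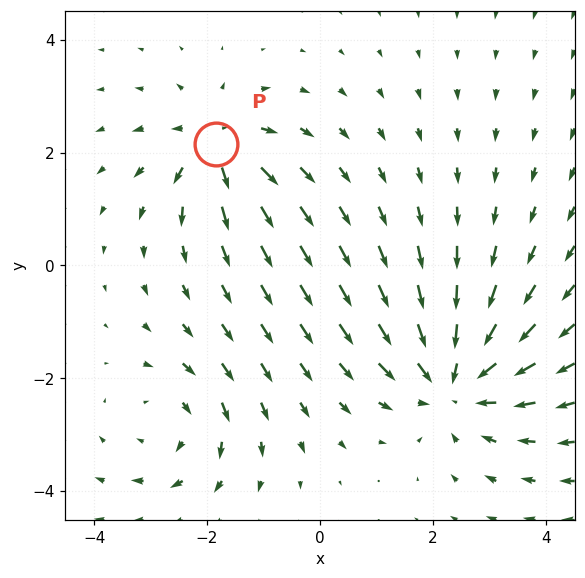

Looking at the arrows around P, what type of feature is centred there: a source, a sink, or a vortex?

source

At P (-1.8, 2.2) the arrows spread outward. Divergence about +4, curl ≈0 — positive divergence with near-zero curl is a source.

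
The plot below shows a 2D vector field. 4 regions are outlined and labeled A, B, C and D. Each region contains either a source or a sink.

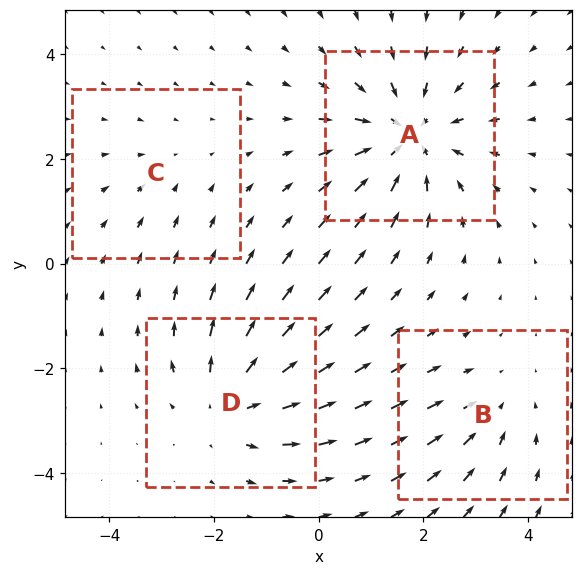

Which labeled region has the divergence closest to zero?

C

Divergence at each region's feature centre — A: about -6, B: about -3, C: about -2, D: about +5. Region C is closest to zero.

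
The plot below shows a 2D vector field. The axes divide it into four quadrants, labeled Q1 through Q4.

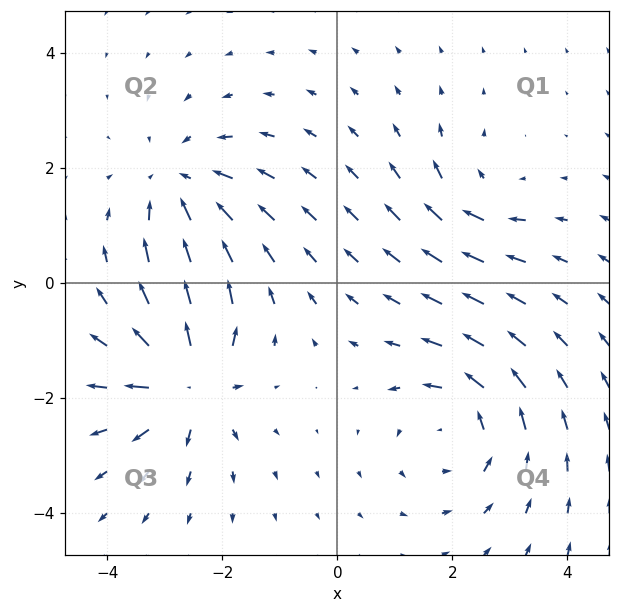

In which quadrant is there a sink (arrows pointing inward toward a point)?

Q2

The sink sits at approximately (-2.7, 1.7), which lies in quadrant Q2. The divergence there is about -4, negative as expected for a sink.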